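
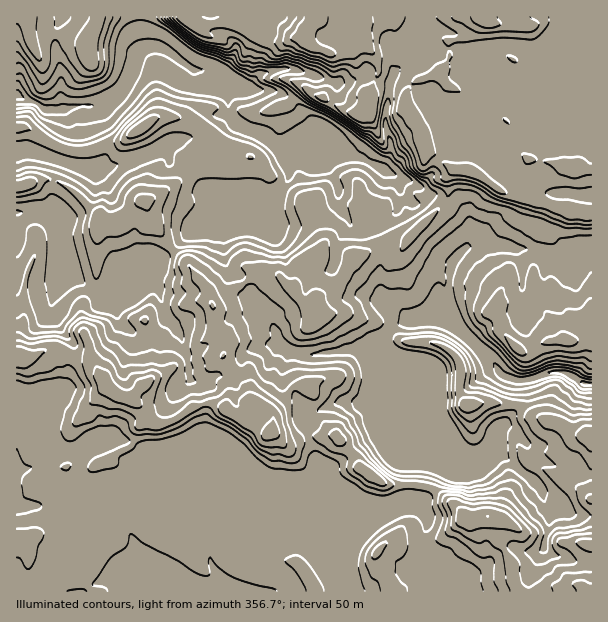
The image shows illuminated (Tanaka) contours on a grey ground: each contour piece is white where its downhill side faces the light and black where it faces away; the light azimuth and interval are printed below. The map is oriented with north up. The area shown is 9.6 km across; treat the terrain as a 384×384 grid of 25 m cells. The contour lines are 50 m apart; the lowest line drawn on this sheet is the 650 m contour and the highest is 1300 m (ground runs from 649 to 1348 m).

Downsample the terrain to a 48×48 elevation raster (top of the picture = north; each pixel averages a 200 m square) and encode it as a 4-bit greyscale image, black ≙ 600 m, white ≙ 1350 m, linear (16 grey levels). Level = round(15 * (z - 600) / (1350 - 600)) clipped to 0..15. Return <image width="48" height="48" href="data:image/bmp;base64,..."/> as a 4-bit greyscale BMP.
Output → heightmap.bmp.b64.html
<image width="48" height="48" href="data:image/bmp;base64,Qk32BAAAAAAAAHYAAAAoAAAAMAAAADAAAAABAAQAAAAAAIAEAAATCwAAEwsAABAAAAAAAAAAAAAAABEREQAiIiIAMzMzAERERABVVVUAZmZmAHd3dwCIiIgAmZmZAKqqqgC7u7sAzMzMAN3d3QDu7u4A////AJmIiIiIiIiIiIiIiZmImaqqqqqrzMzd7pmIiIiIiIiIiIiImZiImqqqqqqrzMzN3ZmYiIiIiIiIiIiZmZiIm7qqqqqrzMu8zZmYiIiIiIiIiIiZmYiImruqqqu8zLqszZmZiIiIiIiIiIiYiIiIiaupqrzMzMuszZmZmYiIiIiIiIiIiIiIiJqpms3d3cqaq4iImYiIiIiIiIiIiIiIiIiZmt7u3KmJmoiImIiIiIiIiIiIiIiIiIiIm8zMy5iJm4iJmIiIiIiIiIiIiIiImqmZmpmZqpiJq4mZmZmYiIiIiIiIiIiZq7mIh2Z3iYiZqoiZmZmZiIiIiIiZmZiau4dmZmZmeImZmoiJmZmZmIiIiImrupmqqXZmZmZmeImaqoiZmZmZmZmYiJrNy6q7l2ZmZmd2eImau4iZqZmau6qZmbzdyqq6h2ZmZniHd4qqu4iJqqqru7uqrM3dupqpdmZmZnmYeJqqqoiJmrvMy6q7vM3cuqmIdmZmZpqpmJmZh4iImrzMy6qqu8zLqqqYdmZmZpmZd3eHZZmZms3MzKmZqruqqqqZdmZmZpl2VVVmQ7uqq8y6u6qaqqqZmZmZdmZmZ5l1VnZUVru7q7upmZmau6qYiHd3dmZmeJhlaamIiLq7q7qZmZiaq6mIiIh3dmeIiYZWiqqqqZiIm6mImYiaqqmIiamYd2d3d2ZoqZmqqod3iph4mIiaupmImrqpiHZmZmaJmZmZmodmeHd3iHmaupmZmqqpl3ZmZmeJmYmZmXdmZ3Zmd3mqupmZqqqph3Z2ZmeJmYmZiXdmZnZmZnmqqZmaqqqph3d3ZmeImIiIiHdmZndmZnmqmZmaqpmZmIiHZmeIiIiIiGdmZnd2ZnmpiJmZmpmZmYiIdmZ3iIh3iGdmZ4d3d3eHd4h3eJmZmZmYdmZnd3eIiGZmZ4iIiIZmZmZmZ4mIiImZh3Znd4iIiGZlZ4mYiYZlVVVVZ4iHeIiJmHd3iImZqlVVZ4iJmYdmVVVWZ4h3eHd4mYd4iZqrvGZmZ3d5mYdmVVVVZ4dnd3d3iZiJq7u7u4h3d2Z4mIdmVVZlZ3dmd2ZniZmry7u7u4h3ZVVnd3dmZmZmVVZmdlVom7zMu7vMzGZVVVVWZmZ3d3d2VVVVVVaLvMzLu8zMzFVVVVVmVmZnd3dlRERVVWeczLu7vMzMzFVVRFVndmZmd2ZUVUVVZ5i8zLu7vMu7u2ZTMzRYh2ZnZVRVVVVWmqrMy7u7vLu7u1QyMzNGiHd2VVVmZVV6zKvMy7u7zLu7uyIiIiI0Z3ZlVFVmZnm7zbvcu7u8y7u7uxNDMzMjRVRERERFaKurzLvMzMy7u7u7uyRURVQzNEMzMzRXiZmqvLvMzMy7u7vLzEVlV3UzMzMzM1ZneJq7zMu8zMu7vMzLu1dlZ3ZDMzM0Romaq83t3cu7zMy8zMu7u2dmd3ZDMzNXmZq83v7t7cu7vMzMzMy7u3dmZ4ZDM0abu7u83v7d3cy8zMzd3dzLu3dmZ3dURGq7u7u7zv7u7dzMzN3u7t3Luw=="/>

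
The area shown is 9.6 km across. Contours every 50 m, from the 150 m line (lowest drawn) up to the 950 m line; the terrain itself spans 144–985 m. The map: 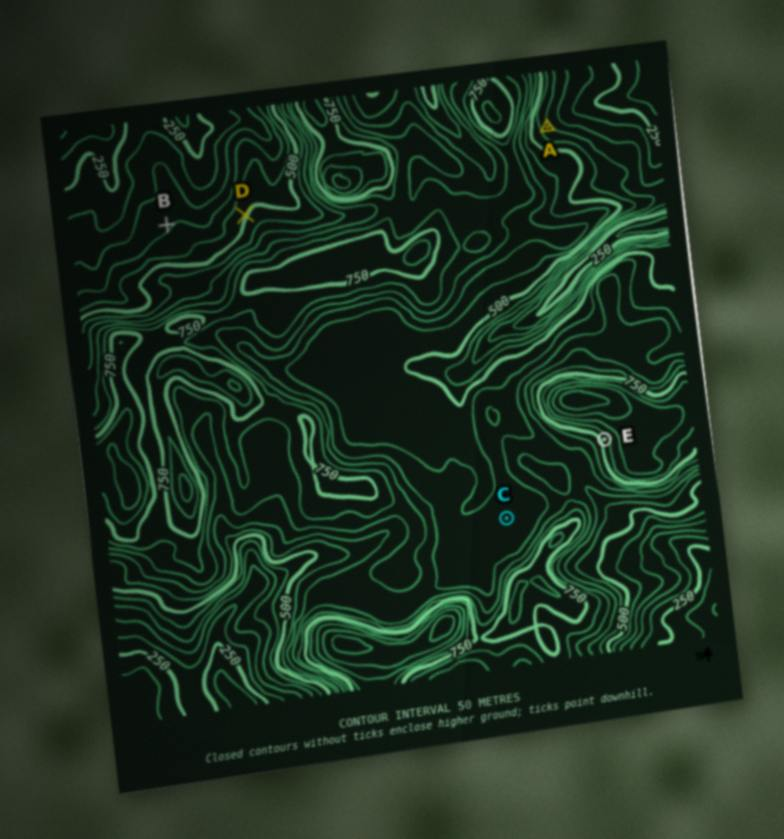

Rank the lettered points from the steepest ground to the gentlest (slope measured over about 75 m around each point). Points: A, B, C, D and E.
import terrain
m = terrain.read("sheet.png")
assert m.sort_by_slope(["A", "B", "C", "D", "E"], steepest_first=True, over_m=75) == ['E', 'A', 'D', 'B', 'C']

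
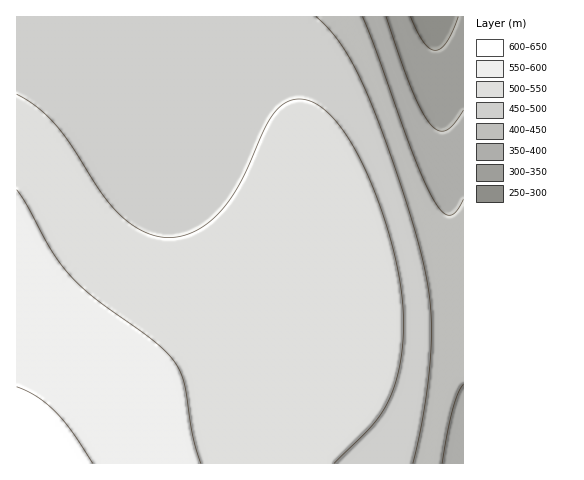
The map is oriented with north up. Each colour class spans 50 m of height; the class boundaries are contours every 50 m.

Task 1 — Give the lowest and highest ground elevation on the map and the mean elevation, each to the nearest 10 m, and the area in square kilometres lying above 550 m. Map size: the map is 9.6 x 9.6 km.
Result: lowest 280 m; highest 630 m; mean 500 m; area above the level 13.4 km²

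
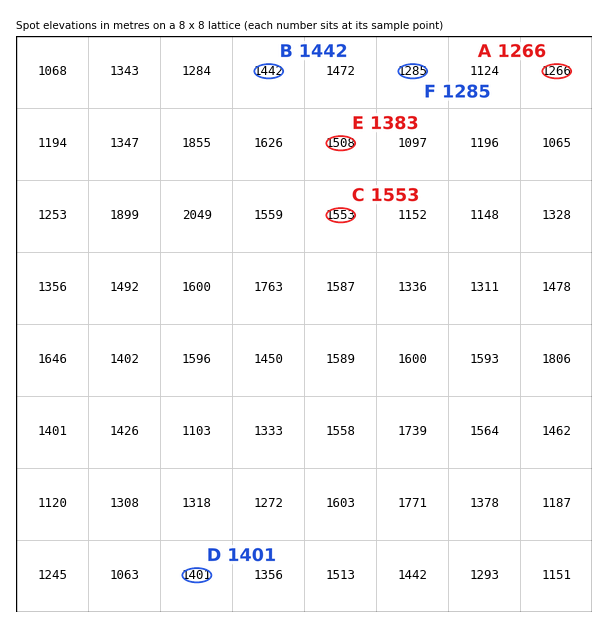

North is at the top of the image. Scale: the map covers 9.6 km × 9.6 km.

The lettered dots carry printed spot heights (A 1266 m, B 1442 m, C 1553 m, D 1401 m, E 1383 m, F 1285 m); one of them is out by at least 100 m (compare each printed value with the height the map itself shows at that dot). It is E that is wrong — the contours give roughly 1508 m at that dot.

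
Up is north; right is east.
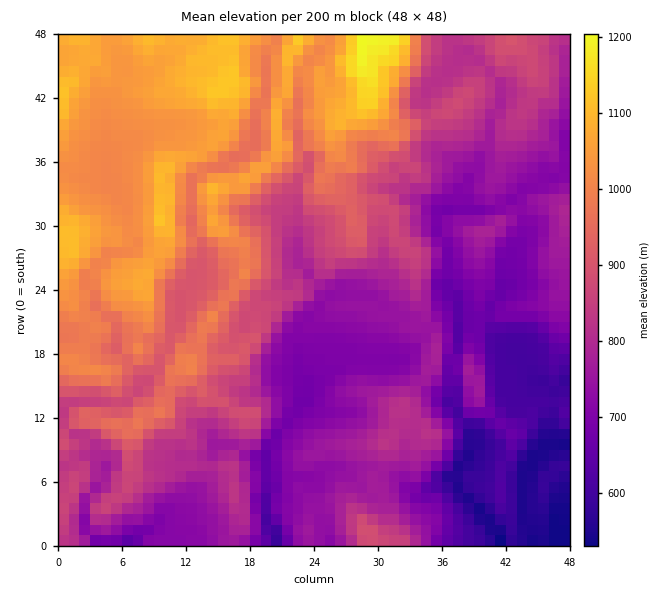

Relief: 520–1210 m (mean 850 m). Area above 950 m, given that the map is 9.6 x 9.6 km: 27.9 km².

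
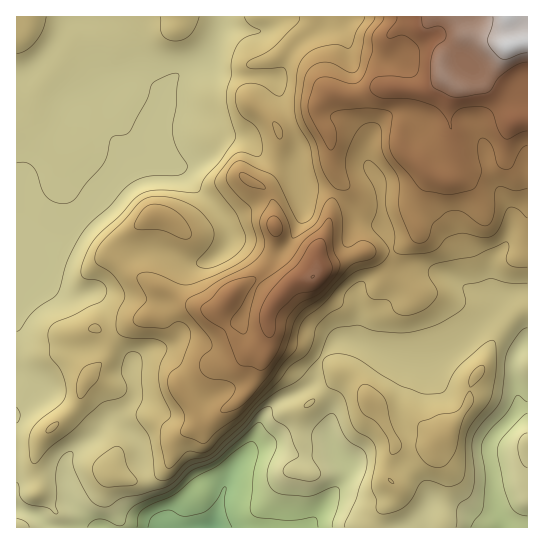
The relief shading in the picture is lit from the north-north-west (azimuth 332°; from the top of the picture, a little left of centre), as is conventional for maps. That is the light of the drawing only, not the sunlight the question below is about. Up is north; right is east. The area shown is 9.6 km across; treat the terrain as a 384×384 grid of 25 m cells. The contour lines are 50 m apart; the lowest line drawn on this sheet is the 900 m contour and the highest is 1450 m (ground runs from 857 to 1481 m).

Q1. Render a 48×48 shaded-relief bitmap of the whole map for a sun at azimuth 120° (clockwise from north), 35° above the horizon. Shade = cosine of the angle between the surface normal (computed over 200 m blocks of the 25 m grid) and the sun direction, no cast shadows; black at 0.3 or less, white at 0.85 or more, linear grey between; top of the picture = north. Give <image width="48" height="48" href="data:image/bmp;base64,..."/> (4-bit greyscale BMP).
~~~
<image width="48" height="48" href="data:image/bmp;base64,Qk32BAAAAAAAAHYAAAAoAAAAMAAAADAAAAABAAQAAAAAAIAEAAATCwAAEwsAABAAAAAAAAAAAAAAABEREQAiIiIAMzMzAERERABVVVUAZmZmAHd3dwCIiIgAmZmZAKqqqgC7u7sAzMzMAN3d3QDu7u4A////AIiImaqZvLmJmoZniIiIUzVomph3iqmYeIiImYmavcqImpZWeIiZdDRWiqmHiqqXd2iZiHiavN25iZdVZ4mZlkRGebuXirqXZlaah2eKq73smZhlVniZqWQ1aKuomruWVlaJh1Z4mYrvyqllRGiJqoUjaJqYmsuWVleZhlZ4iFa//cuFQ0Z4mYYyWIiJm8uGVleqhlVomFSM3v63QzV4iYdCSId4q8uFVkWrqGVXh1R5nP/qZUV4mHdkV4d4rNt1VTR7yoZnh1NXid/+llV5mGZ2Z3ZnnNyVREI3u6h3dlVFaK3/x2eJmFV3eHZmi924VGQjerqHZmZUV3rv+GeKqFRoiHZlaM3bhndTN6qYdlVVd2af/XZoqWRomHdmVpzcqHd1NZqZh1RHiHZq/8l2iGRniHd2VXrMqXd2RHqZh1NGd4h3z+uoZ3ZniHd3VGrMqHd2VWmqhkM1Z3d4nv25dnd3d3d3ZFjMqHd2ZmeallRERnZnjP7Lhnd4d3d3dUasl2Zmd3aKqGVURWVnee7Mp3d4iIiId1WLqGZWd3d5mZh1RWZmaM7LuYeIiIiIiHZ6umVVZnh3eZmXVWd2V77bupiIiZmYiId4q3ZVVFZlVoiHVXmGR73su6mHiJqpmIh3indlVUVURXd1RWmnNa3t26mHd4mqmYiHeHd2ZmVVVWdlQzapQ3vN/rl4h3iaqYiId3d3Z4dVVmd2QhJpYzeb/+p3iHiJmYiIiHd3ZXhmZmd3UxAVdSJoz/2oiIiZmImIiXd3ZEZ3dnd4h0EBRkElnN27mZmqmZmHiHd3dCN4h3eImoUhFWIDm6ibqZqqqZmXZ3d3diFHiIiImqhSFIYRe6Zpl3m7qZqpZnd3d1EUeIiImqlkI5pASrh4dlerqYm7hnd3d3QQJoiIiZhkE5txGLmIdVeaqXi8lnd3iHdRAleIiIdlM3qDFqmZdWeJmHirl3d3iId1ECVmd3ZmZYqEJZmZZFeJmYmqmHd3iIh3UiNFVVVneJmFRYmYZFeImpmpmXd3iIiHdlVlQyNXeJl1RomYZFZ4iaqpmXd3iIiId3d3YxA2d4h0R6qXZFZ3eJmImXd3eIiId3d3djAVZolzN6qWRGd3eJl3moh3d4iIiHd3d2Q1VXlzN7uWNXd3eJl3moiId4iIiId3d3ZVVXl0SKumNHd2eZhnq4iId3h4iId3d3ZmZXdUaKqoRHh2eZdmioiIh3d3iId3d3VWd3Y0eZqZdnh2iZhmaHiIiHd3iId3d2Q2eHQTeZmZmIiHiqmHd3eIiIh3eIh3d2Q1eGMCV4h3iYiIiZqph3eIiIiHeIh3d2Q1eHMRRnVFZ3ZniIiqmId4iIiIiIiHd2RGeHQSRmQkZmVGiHeKqZiHiIiIiIiIh2Q1eIYzVnUkZmU2iHd5u6qYiIiIiIiJmHVFVXdDRnUkeHVFeHdnq6uoiIiIh3eJqYZFZVZ1VWQSaIdmZ3ZmeJq5h3d3d2Z5qpdWdlV3dmQQR3d3Z3Zmd4m6h3d3d2ZoqpdWd2Vnd2UgFGZ4d3ZWiA=="/>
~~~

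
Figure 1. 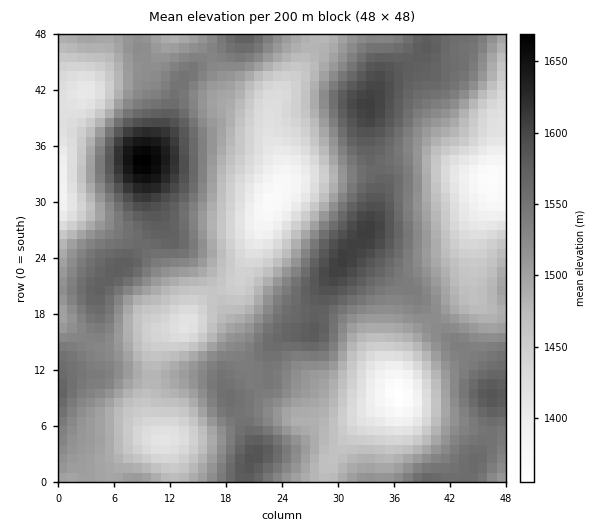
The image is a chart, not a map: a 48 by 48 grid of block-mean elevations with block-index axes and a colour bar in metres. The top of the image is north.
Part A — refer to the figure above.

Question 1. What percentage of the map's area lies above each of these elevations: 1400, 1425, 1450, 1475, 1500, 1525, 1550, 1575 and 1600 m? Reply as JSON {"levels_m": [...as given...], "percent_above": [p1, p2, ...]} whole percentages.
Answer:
{"levels_m": [1400, 1425, 1450, 1475, 1500, 1525, 1550, 1575, 1600], "percent_above": [95, 89, 81, 69, 56, 41, 24, 10, 4]}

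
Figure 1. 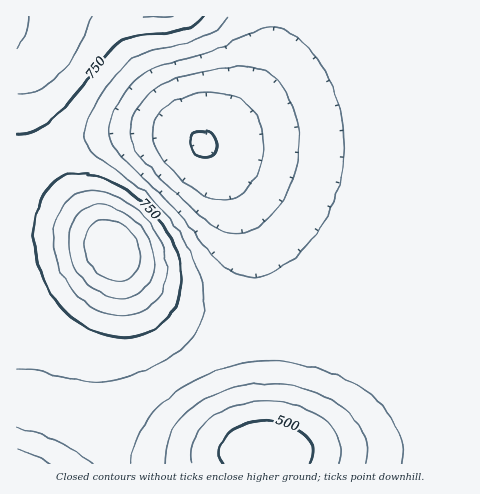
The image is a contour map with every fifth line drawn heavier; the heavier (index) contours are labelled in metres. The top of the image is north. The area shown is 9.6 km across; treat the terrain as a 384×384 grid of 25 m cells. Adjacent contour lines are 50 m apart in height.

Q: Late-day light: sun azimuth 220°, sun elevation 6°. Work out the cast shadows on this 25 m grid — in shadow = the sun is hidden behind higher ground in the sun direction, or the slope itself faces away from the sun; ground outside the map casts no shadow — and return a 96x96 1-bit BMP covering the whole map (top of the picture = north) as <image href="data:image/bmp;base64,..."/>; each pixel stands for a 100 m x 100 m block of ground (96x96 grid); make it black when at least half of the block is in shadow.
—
<image width="96" height="96" href="data:image/bmp;base64,Qk2+BAAAAAAAAD4AAAAoAAAAYAAAAGAAAAABAAEAAAAAAIAEAAATCwAAEwsAAAIAAAAAAAAA////AAAAAAAAAAAAAAAAAAAAAAAAAAAAAAAAAAAAAAAAAAAAAAAAAAAAAAAAAAAAAAAAAAAAAAAAAAAAAAAAAAAAAAAAAAAAAAAAAAAAAAAAAAAAAAAAAAAAAAAAAAAAAAAAAAAAAAAAAAAAAAAAAAAAAAAAAAAAAAAAAAAAAAAAAAAAAAAAAAAAAAAAAAAAAAAAAAAAAAAAAAAAAAAAAAAAAAAAAAAAAAAAAAAAAAAAAAAAAAAAAAAAAAAAAAAAAAAAAAAAAAAAAAAAAAAAAAAAAAAAAAAAAAAAAAAAAAAAAAAAAAAAAAAAAAAAAAAAAAAAAAAAAAAAAAAAAAAAAAAAAAAAAAAAAAAAAAAAAAAAAAAAAAAAAAAAAAAAAAAAAAAAAAAAAAAAAAAAAAAAAAAAAAAAAAAAAAAAAAAAAAAAAAAAAAAAAAAAAAAAAAAAAAAAAAAAAAAAAAAAAAAAAAAAAAAAAAAAAAAAAAAAAAAAAAAAAAAAAAAAAAAAAAAAAAAAAAAAAAAAAAAAAAAAAAAAAAAAAAAAAAAAAAAAAAAAAAAAAAAAAAAAAAAAAAAAAAAAAAAAAAAAAAAAAAAAAAAAAAAAAAAAAAAAAAAAAAAAAAAAAAAAAAAAAAAAAAAAAAAAAAAAAAAAAAAAOAAAAAAAAAAAAAAB/gAAAAAAAAAAAAAD/wAAAAAAAAAAAAAP/4AAAAAAAAAAAAAf/8AAAAAAAAAAAAA//8AAAAAAAAAAAAB//+AAAAAAAAAAAAD///AAAAAAAAAAAAH///AAAAAAAAAAAAP///gAAAAAAAAAAAf///gAAAAAAAAAAA////wAAAAAAAAAAB////wAAAAAAAAAAD////wAAAAAAAAAAD////4AAAAAAAAAAH////4AAAAAAAAAAP////4AAAAAAAAAAP////8AAAAAAAAAAP////8AAAAAAAAAAf////8AAAAAAAAAAf////8AAAAAAAAAAf////+AAAAAAAAAAf////+AAAAAAAAAAf////+AAAAAAAAAAP////+AAAAAAAAAAP////+AAAAAAAAAAH////+AAAAAAAAAAD/////AAAAAAAAAAB/////AAAAAAAAAAA/////AAAAAAAAAAAf///+AAAAAAAAAAAP///+AAAAAAAAAAAD///+AAAAAAAAAAAB///+AAAAAAAAAAAAf//+AAAAAAAAAAAAH//8AAAAAAAAAAAAB//4AAAAAAAAAAAAAP/wAAAAAAAAAAAAAAeAAAAAAAAAAAAAAAAAAAAAAAAAAAAAAAAAAAAAAAAAAAAAAAAAAAAAAAAAAAAAAAAAAAAAAAAAAAAAAAAAAAAAAAAAAAAAAAAAAAAAAAAAAAAAAAAAAAAAAAAAAAAAAAAAAAAAAAAAAAAAAAAAAAAAAAAAAAAAAAAAAAAAAAAAAAAAAAAAAAAAAAAAAAAAAAAAAAAAAAAAAAAAAAAAAAAAAAAAAAAAAAAAAAAAAAAAAAAAAAAAAAAAAAAAAAAAAAAAAAAAAAAAAAAAAAAAAAAAAAAA="/>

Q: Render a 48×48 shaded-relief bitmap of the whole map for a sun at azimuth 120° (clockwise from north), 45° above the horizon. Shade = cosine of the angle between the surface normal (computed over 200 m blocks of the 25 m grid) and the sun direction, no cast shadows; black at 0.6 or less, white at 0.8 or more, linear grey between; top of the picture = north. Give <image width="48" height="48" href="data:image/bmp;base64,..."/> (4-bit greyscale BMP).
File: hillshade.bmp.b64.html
<image width="48" height="48" href="data:image/bmp;base64,Qk32BAAAAAAAAHYAAAAoAAAAMAAAADAAAAABAAQAAAAAAIAEAAATCwAAEwsAABAAAAAAAAAAAAAAABEREQAiIiIAMzMzAERERABVVVUAZmZmAHd3dwCIiIgAmZmZAKqqqgC7u7sAzMzMAN3d3QDu7u4A////AJmId3iImqu8zMy7qpmIdmVEQ0RFVmd4iJmIiIiJmqu8zMzLupmId2VURERFVnd4iJmYiIiZmrvM3d3Mu6mYh3ZVVEVVZnd4iJmYiIiZqrvM3d3dy7qpmHdmVVVWZ3eIiJmZiImZqrvM3d3d3MuqmYd2ZmZmd3eIiJmZiImZqrvM3d3d3cu6qYh3dmZ3d3iIiJmYiImZmqu8zd3d3cy7qpiId3d3d4iIiJmYiImZmqu8zN3d3My7qpmIiHd4iIiIiJiIiIiZmaq7vMzMzMu7qpmYiIiIiIiIiIiIiIiZmaqru8zMy7u6qpmZiIiIiIiIiIiIiIiZmaqru7u7u7qqqZmZiIiIiIiIiIiIiIiZmqqru7u6qqqpmZmYiIiIiIiIiIiIiIiZmqu7u7qqqpmZmZiIiIiIiIiIiIiIiIiZqru7u7qqmZmYiIiIiIiIiIiIiIiHd4iJqrzMzLuqmYiIiIiIiIiIiIiIiId3d3iJq8zd3MuqmYiIiIiIiIiIiIiIiHd3d3eJq83e3cuqmIiHd3eIiIiIiIiIiHdmZmeJrN7u7dy6mId3d3d3iIiIiIiIiHZlVVZ5rN7//ty6mId3d3d3eIiIiIiIiGZVREVorN///ty6mHd3d3d3d4iIiIiIiGVUMzRorN///ty6mHd2Znd3d3iIiIiIiFVDIiNXm97//ty5h3ZmZmd3d3eIiIiIiFQyISNGm97/7tuph3ZmZmZnd3eIiIiIiFQyERJGis3u7cuph2ZmZmZnd3d4iIiIiEQxEAE1ebzd3LqYdmZVVWZmd3d4iIiIiFQxAAEkaKvMy7qYdmVVVVZmZ3d3iIiIiFQyEAEkZ5q7u6mHZlVVVVZmZ3d3iIiIiFQyEREkV4mqqpmHZVVVVVVmZnd3eIiIiGVDIiI0V4mqqZh2ZVVEVVVmZnd3eIiIiGZUMzNFZ4maqZh2ZVREVVVWZnd3eIiIiHZlVEVWeImqmYh2ZVRERVVWZnd3eIiIiId2ZmZ3iZqqqZh2ZVVERVVWZnd3eIiIiIiId3iJmqqqqZh2ZVVVVVVWZnd3eIiIiJmZmZmaq7u7qph3ZlVVVVVWZnd3eIiIiJmqqqq7vMzLupmHZmVVVVVmZnd3eIiIiKqqu7zMzdzMuqmIdmZVVVVmZnd3eIiIiKq7vMzd3d3cy6mYd2ZlVVZmZnd3eIiIiKq7zN3e7u3dy7qZh3ZmZmZmZ3d3eIiIiKq7zN3u7u7dzLqpmHd2ZmZmZ3d3iIiIiKq7zd7u7u7t3LuqmYd3ZmZmd3d3iIiIiKq7zN3u7u7t3Mu6qZh3d2Znd3d3iIiIiJqrzN3u7u7t3cy7qpiHd3d3d3d4iIiIiJmrvM3e7u7d3dzMuqmId3d3d3eIiIiIiKmqvM3d3d3d3d3cy6qYh3d3d3eIiIiIiLqaq8zN3d3d3d3dzLqZiHd3d3iIiIiIiMuZqrvMzMzM3e7t3LqZiId3d4iIiIiIiMupmqu7u7vM3e7u3MupiIiIiIiIiIiIiNypmaqqqqq83e/+7cupmIiIiIiIiIiIiA=="/>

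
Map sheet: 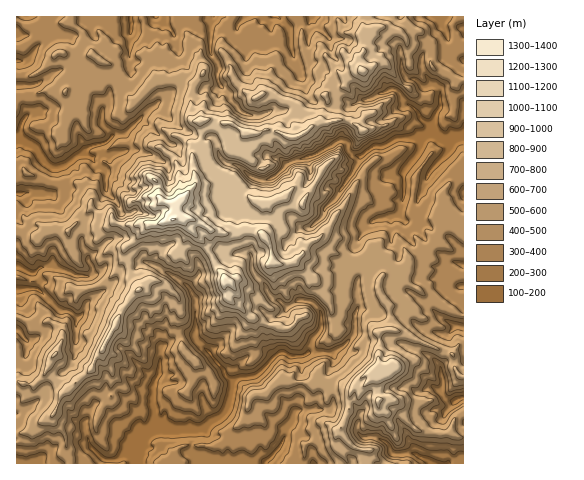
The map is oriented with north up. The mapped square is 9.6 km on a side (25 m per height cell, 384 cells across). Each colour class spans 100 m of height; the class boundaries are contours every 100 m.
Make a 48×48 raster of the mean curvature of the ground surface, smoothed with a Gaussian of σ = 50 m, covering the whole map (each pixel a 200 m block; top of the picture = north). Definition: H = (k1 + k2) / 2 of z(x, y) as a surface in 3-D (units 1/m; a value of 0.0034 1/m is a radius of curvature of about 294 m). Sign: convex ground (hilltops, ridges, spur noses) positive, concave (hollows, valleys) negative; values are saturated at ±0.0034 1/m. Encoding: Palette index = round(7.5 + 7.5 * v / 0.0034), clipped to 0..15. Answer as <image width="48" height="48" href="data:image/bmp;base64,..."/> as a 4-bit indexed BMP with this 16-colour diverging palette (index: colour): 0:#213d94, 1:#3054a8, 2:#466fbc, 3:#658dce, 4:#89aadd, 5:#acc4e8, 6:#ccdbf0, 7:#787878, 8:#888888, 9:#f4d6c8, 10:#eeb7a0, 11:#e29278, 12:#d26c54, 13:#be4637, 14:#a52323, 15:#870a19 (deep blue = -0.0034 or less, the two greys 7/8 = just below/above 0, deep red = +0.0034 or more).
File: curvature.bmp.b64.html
<image width="48" height="48" href="data:image/bmp;base64,Qk32BAAAAAAAAHYAAAAoAAAAMAAAADAAAAABAAQAAAAAAIAEAAATCwAAEwsAABAAAAAAAAAAlD0hAKhUMAC8b0YAzo1lAN2qiQDoxKwA8NvMAHh4eACIiIgAyNb0AKC37gB4kuIAVGzSADdGvgAjI6UAGQqHAJdIioxyR2WrqpVqh2k0mbVliVmqiqNHaXhkfYQcpndmqXmZeXmVSKZ5p9/1AxWGdop2XVK6Z3aKeKp5mHiKKKdoj1AQ6Th4nKqmiZDodndlVURJuneaSHhp+QdX8c7c53i8l1HXSGdod1hDWqemcnnLjQu4d6dht0d71JOZeYlXeX1WJdlYk1ZBTzTceFVTX6RV1Wc5x3k4iKhONMd6ZmtZPHHpzIzbBGpTvXZmlrY6u8N+Q7/YSElJTKSYiVSQs9qjm/VljEc3c6ZvY5d+q5uaicuFIXgivJS7Rb3C06hkd5i6JRA56zm1lau9uYXQn4ReVDvHd4SimZyxVswEyGnnWFjJ/XuAx5V++DXMqR6Bisw02j6gQANUOGPVt5cZxrR39iWPQ7eAfrMUjIhGGaGYA7W3Qyf9iUREywhumVt0W1CnPIhni5F94VeVSOpjPB2Vuxpn+XVUiWDKRKl9/ogKuwns6lJbQdidjAZ2+TWna7J8c6+jZ+8LmBtldUuyO3arAJGGfoSIbYC5idU/Ns0MmBdoiMg6yErAl+FoarSoXoB4+YTRJgCOejmKiXS5eCQJq91zZt6EzAZYrFknl2yWeCmYZWx2d72GvXadRpresCmK/bcMdkvIeUiYeXVnZXFcUBQEtomhBtFbyYCqZYlnd2eJmoh4uysyWfaFioIEueB9OaHf3raHeId5WZZ3Q2ymaeJbXGSXvlLGQyFNJtlFmXl6eYiVmVq1W3azjrVmJ0mjZ4SsJcuIdhrHTEl7hXnJfGWoIXxmYpyL24j4ZYfqiWaadZaYS2aburWK3e7/p7joZ6d2pyBedVRplmhoi3mGZLhn8EQF7thUZmV4g6sJ9mYzNJiZqLSYV2qIlGXXiUd3d3iYVukwzGiqs6d6lUhlVnvEDcy/f8ZWd5u82JumD3iIgbVslERGZ2mwpmQ7GNl2d8mGrE5mB9Z5sdOKlbvdu6midnr9C05njXAAl/H3oNhllOVYuLpzJIxRiI25C2pbtgv7CfL6eB5VUowXq7o0gkg7iHlQdqelBM1ZEAGP+Rn8liuSbHY52EOaQUNewcbB25gnmJQC4GBV/nP4O1RXvIYxrZraBtmCp4eHnKqRAOYiFXWFZkmIuizpEWll6QdWh+7Lyd15NN/IR2ZnZSvIeltirAR9M8+67XaYh2ze3OVr+HdaiHIme4mEq7B3V7mIpQADVmillm/2XIV21mhWWohzeNkkdreToK2VmsQ5YjSuYBmhtd25mmd4aIyFVrS1Nr7sqXPbaWMDsfvxxQE6qod4akmpdplCPKW4ZEV4mz2DHuARmu6CeZmFekiZiW3Qzjh3dzaWia5z8Shs2WaqVHiJt1iYd1rwmzhqZzl3h9zLwfH4dTF7uojJljqJhWtg90hplHebOsV6gqHUddlIyWmGuUp5hJwcpmh4kcTE14toVrTGa2h0VWlZeDeIdaoqhniGwdTBMIp4S4enWmmIh5eIhymXSZhJlJmHsdRoqrqquo2Eh6eIq5WXmD5TaXlGqEp1KtNnxZhWeWRUqw=="/>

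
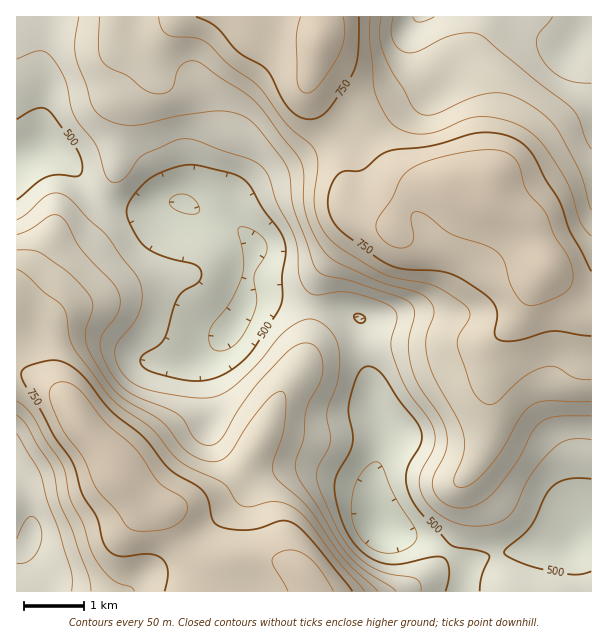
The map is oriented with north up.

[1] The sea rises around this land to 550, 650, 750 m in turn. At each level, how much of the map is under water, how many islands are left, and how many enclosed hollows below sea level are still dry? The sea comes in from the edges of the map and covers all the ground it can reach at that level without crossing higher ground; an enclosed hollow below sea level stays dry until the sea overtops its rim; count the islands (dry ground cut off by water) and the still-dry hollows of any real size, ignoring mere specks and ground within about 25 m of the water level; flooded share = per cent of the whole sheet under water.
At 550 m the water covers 28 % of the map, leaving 0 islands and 0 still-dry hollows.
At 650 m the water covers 55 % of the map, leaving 0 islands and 0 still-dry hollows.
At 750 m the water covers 79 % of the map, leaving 0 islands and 0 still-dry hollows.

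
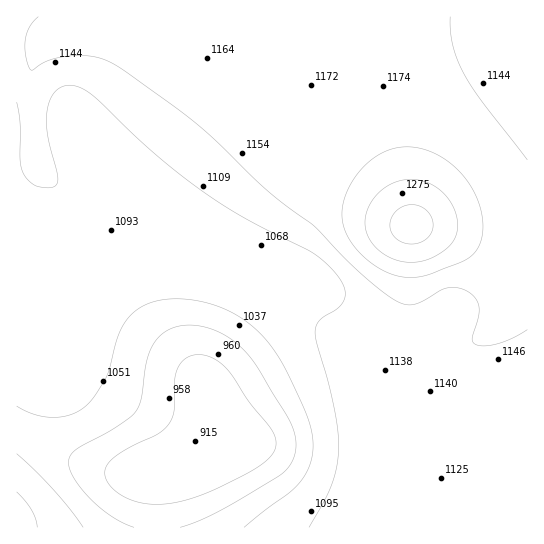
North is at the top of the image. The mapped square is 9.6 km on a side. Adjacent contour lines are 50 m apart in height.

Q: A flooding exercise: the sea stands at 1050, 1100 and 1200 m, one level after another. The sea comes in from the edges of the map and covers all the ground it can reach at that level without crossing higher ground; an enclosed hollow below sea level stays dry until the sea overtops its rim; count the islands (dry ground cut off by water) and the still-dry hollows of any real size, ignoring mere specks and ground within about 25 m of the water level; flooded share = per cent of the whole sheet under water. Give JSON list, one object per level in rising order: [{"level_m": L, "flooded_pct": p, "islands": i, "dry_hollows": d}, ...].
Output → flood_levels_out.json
[{"level_m": 1050, "flooded_pct": 18, "islands": 0, "dry_hollows": 0}, {"level_m": 1100, "flooded_pct": 42, "islands": 0, "dry_hollows": 0}, {"level_m": 1200, "flooded_pct": 95, "islands": 1, "dry_hollows": 0}]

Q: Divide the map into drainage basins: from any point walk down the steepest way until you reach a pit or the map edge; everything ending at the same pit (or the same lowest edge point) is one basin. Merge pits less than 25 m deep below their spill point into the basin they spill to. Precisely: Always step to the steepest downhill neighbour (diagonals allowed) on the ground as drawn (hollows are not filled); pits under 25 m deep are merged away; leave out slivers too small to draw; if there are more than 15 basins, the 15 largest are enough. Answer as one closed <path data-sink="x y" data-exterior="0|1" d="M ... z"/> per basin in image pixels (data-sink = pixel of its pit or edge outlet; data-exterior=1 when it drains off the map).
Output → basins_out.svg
<path data-sink="171 469" data-exterior="0" d="M315 16l-299 1 1 511 511-1 0-293-42-5-73-4-2-2-24-61-47-87z"/><path data-sink="527 30" data-exterior="1" d="M527 16l-211 1 24 58 47 87 21 56 5 7 73 4 28 4 14 0z"/>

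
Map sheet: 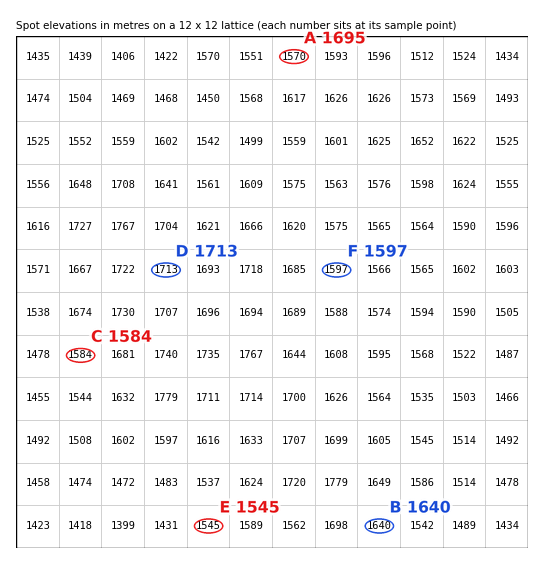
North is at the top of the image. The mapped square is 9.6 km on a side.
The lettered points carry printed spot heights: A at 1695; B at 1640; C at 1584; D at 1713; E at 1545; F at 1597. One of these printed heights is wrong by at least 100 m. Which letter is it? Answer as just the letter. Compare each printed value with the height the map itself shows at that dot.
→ A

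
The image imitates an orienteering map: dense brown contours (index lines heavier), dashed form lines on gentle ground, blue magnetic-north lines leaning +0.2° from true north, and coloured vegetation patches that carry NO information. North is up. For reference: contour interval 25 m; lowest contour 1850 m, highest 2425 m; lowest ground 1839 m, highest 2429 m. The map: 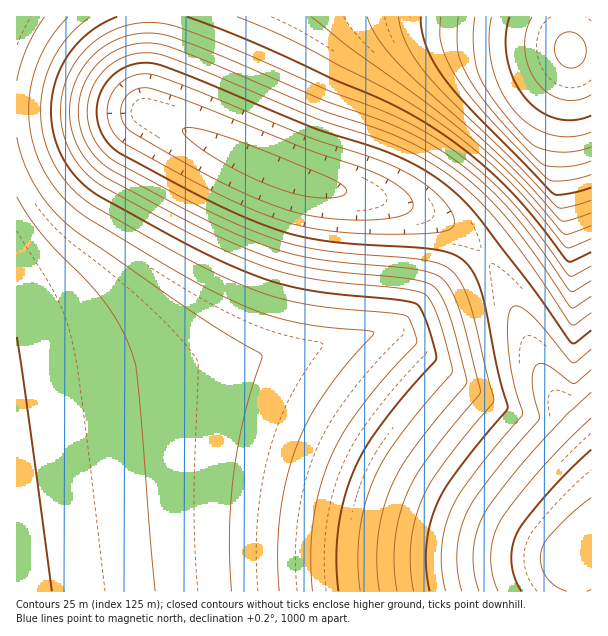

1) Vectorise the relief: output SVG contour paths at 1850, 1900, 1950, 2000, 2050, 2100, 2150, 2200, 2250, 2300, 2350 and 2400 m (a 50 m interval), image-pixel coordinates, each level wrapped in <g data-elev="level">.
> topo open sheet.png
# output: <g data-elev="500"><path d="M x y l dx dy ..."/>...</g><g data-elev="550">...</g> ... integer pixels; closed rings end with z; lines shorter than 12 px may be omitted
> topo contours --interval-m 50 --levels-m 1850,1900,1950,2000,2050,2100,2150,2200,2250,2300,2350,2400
<g data-elev="1850"><path d="M567 591l-12-5-9-10-5-12 0-13 5-11 11-12 18-17 16-13"/></g><g data-elev="1900"><path d="M498 591l-5-16-2-18 2-18 6-17 15-21 26-31 26-28 25-24"/></g><g data-elev="1950"><path d="M462 591l-4-19-1-21 3-20 6-18 8-14 16-22 49-58-6-32-1-12 2-7 5-4 7 1 27 19 5-2 13-12"/><path d="M339 219l-33-4-27-8-40-16-44-23-67-39-4-6-3-7 0-8 2-7 8-9 12-4 9 1 23 7 133 54 67 23 26 15 8 7 4 8 0 4-3 5-14 5-25 3z"/></g><g data-elev="2000"><path d="M430 591l-4-22 0-23 4-21 7-21 8-16 12-17 51-63-11-40-13-68-6-18-6-12-13-13-19-7-23-2-79-6-46-8-39-13-46-21-85-46-13-10-8-13-4-15 1-15 6-15 10-12 14-8 15-3 15 1 45 17 111 47 64 21 32 13 34 21 27 26 62 79 37 54 5 1 16-13"/></g><g data-elev="2050"><path d="M397 591l-3-25 1-24 4-24 8-24 8-17 11-16 24-32 29-34 1-3-18-74-12-30-10-11-15-6-21-3-83-8-27-5-22-7-30-12-33-15-98-51-10-8-10-10-7-12-4-14-2-13 1-14 4-13 7-12 13-15 17-11 20-5 21 1 46 17 114 49 53 17 27 11 24 12 22 14 22 16 20 18 18 20 18 23 45 66 5 0 16-11"/></g><g data-elev="2100"><path d="M360 591l-2-28 1-29 5-27 9-27 11-21 13-19 22-29 33-39 0-6-9-34-11-29-7-9-11-3-97-11-27-6-26-7-31-13-33-15-101-55-13-11-11-14-8-15-5-16-2-18 3-18 5-17 9-15 12-14 15-11 16-8 18-4 17 0 15 2 46 17 113 49 60 22 40 21 39 27 35 31 29 33 37 50 4 1 18-10"/></g><g data-elev="2150"><path d="M313 591l-2-33 1-31 6-30 8-29 13-28 17-26 27-34 33-36 0-6-4-12-4-9-4-2-96-11-30-6-29-10-37-17-41-21-76-43-20-15-16-19-11-23-6-24-1-25 5-26 11-22 14-20 19-16"/><path d="M237 17l51 21 87 45 30 17 32 21 36 27 33 30 26 28 34 41 4 1 21-9"/></g><g data-elev="2200"><path d="M232 591l-3-60 5-58 10-57 18-60-3-3-31-18-39-25-108-75-15-12-17-17-14-21-11-23-7-25"/><path d="M17 81l10-33 18-31"/><path d="M367 17l11 22 20 24 108 98 54 59 6 1 25-8"/></g><g data-elev="2250"><path d="M52 591l-35-254"/><path d="M421 17l1 13 4 17 8 16 11 17 25 28 79 82 5 4 4 1 17-3 16-5"/></g><g data-elev="2300"><path d="M458 17l0 33 5 18 19 30 30 36 25 26 8 5 22 2 24-6"/></g><g data-elev="2350"><path d="M492 17l-3 24 3 26 9 23 14 21 16 15 20 9 21 2 19-5"/></g><g data-elev="2400"><path d="M532 17l-6 15-1 18 4 18 8 15 12 11 14 6 15 0 13-5"/></g>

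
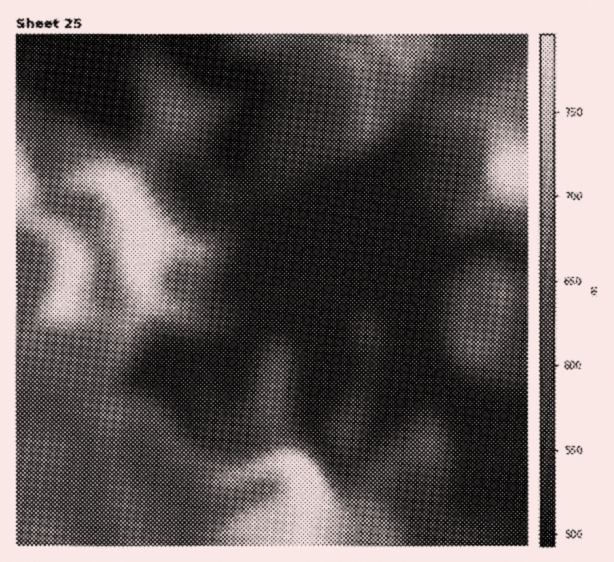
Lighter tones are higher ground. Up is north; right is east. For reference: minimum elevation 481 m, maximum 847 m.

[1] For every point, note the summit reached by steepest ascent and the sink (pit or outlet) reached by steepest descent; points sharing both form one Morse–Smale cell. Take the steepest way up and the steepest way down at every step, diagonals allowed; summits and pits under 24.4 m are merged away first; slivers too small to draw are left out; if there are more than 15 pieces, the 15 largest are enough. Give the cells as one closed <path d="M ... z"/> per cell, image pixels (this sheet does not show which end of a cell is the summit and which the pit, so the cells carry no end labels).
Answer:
<path d="M365 186l-15 0-19 5-14 10-14 12 9 19 0 15-3 6-12 9-26 9-10 8-2 6 0 15 5 21-31 33-34 3-34 9-5 5 13 13 14 25-5 8-21 14 20 24 22 11 19 12 9 0 46-15 12 0 8 3 6 6 5 11 0 32-5 21 0 10 224 0 0-135-17 3-40-1 2 3 1 55 3 12 7 8-6 0-24 12-27 8-5-1-8-10-2-23-24-45-2-10-16 25-14 14-9 5-5 0-4-3-24-35-1-12 5-19 19-33-5-27 0-16 20-26 5-11 1-9 15-23 9-23-1-29-10-11z"/><path d="M77 83l-10 2-3 3-13 28-4 13 0 32 6 38 8 4 22 8 22 52 0 18 4 24-8 28-14 28 1 24-4 7 46-10 27-9 8-7 24-7 18-4 26-1 31-33-5-21 0-15 2-6 10-8 26-9 12-10 3-5 0-15-5-12-6-6-6 4-13 4-21 0-20-7-22-1-14-4-22-39-21-22-37-24-36-38z"/><path d="M467 34l-162 0-5 19-10 12-32 14-9-1 7 13 0 6-21 43-2 13 20 35 8 29 5 5 16 0 13-4 34-25 21-7 15 0 13 11 3-16 24-30 22-56 11-12 12-4 8 0 7-6 4-13 0-21z"/><path d="M527 34l-59 1 1 25-4 13-7 6-15 2-12 8-11 19-15 43-26 36 0 10 2 6 0 26-9 23-13 20 30 17 17 20-1-10 7-19 9-15 8-6 16-2 42-15 11 1 16 11 14 5z"/><path d="M493 242l-14 1-34 14-16 2-12 12-12 28 8 30 0 27 11 15 5 12 16 7 25 23 53 0 5-2 0-151z"/><path d="M185 34l-110 1 9 13 1 25 8 19 32 33 37 24 21 22 8 15 38-30 10-25 16-30 1-10-4-8-7-6-28 0-7-3-22-26z"/><path d="M162 431l-8 4-10 10-1 12 5 10 9 8 24 20 4 8 2 13-4 17 0 13 120-1 1-17 4-13 0-32-5-11-6-6-8-3-12 0-46 15-9 0-19-12-22-11-9-8z"/><path d="M57 201l-4 0-6 4-12 15 24 14 10 13 4 10 0 12-4 15-6 20-26 23-7 11-14 2 0 28 13 9 7 24 18 9 31-19 3-6-1-24 14-28 8-28-5-48-21-46z"/><path d="M43 403l-9 0-18 6 0 136 83 1-2-14-9-16 1-35-2-5-3-35-5-9-9-9-19-16z"/><path d="M434 385l-17 1-15 7-6 7-11 23 2 9 24 45 2 23 10 11 30-8 24-12 6 0-7-8-3-12-1-55-22-22z"/><path d="M74 34l-58 1 0 158 4 12 13 14 2 0 12-14 8-5-3-5-5-34 0-32 8-22 12-22 10-2 15 6-7-16-1-25z"/><path d="M359 273l-8 22-20 26 0 16 5 27 55 17 8 4 3 8 11-41 0-23-4-14-8-14-12-12z"/><path d="M337 365l-20 32-5 26 4 10 21 30 4 3 5 0 9-5 14-14 19-30 13-26-2-6-8-4z"/><path d="M161 371l-31 11-51 12-24 17 26 25 4 11 1 14 25-6-2-24 3-16 3-2 27 1 8 4 12 12 23-17 0-8-9-17z"/><path d="M138 453l-16 0-11 3 17 51 7 38 47 1 5-30-2-13-4-8-24-20z"/>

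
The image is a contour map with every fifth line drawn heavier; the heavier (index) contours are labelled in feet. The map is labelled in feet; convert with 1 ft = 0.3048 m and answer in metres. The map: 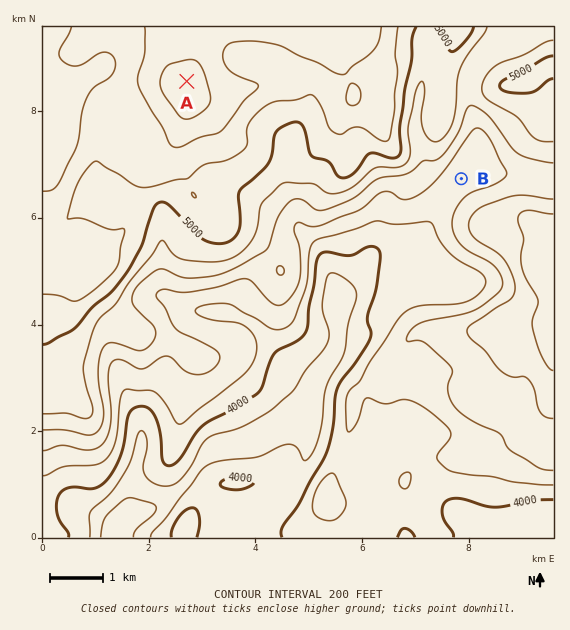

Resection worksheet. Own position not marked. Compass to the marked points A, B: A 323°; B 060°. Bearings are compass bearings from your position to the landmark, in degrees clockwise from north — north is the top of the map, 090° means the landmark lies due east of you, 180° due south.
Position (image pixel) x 321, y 260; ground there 1200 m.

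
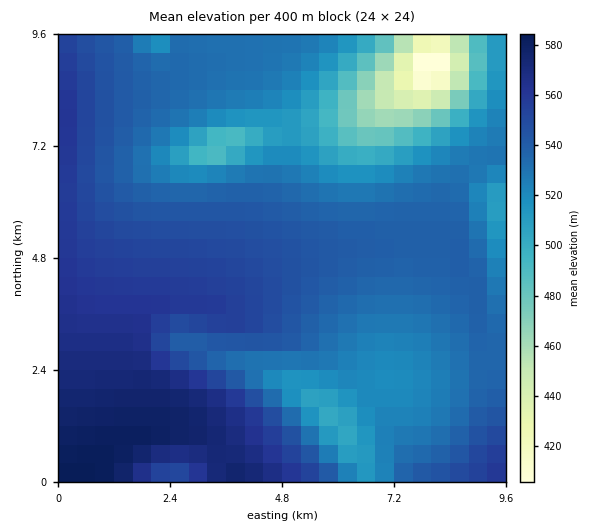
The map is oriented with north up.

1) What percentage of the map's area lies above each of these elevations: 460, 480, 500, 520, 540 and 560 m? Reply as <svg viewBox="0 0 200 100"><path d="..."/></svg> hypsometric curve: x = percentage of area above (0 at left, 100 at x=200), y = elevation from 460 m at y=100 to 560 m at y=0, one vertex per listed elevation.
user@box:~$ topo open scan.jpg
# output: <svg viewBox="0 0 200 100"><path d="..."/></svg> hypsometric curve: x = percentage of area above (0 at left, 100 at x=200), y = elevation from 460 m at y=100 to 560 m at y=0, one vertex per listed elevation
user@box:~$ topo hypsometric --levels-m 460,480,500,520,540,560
<svg viewBox="0 0 200 100"><path d="M194 100l-4-20-7-20-22-20-78-20-52-20"/></svg>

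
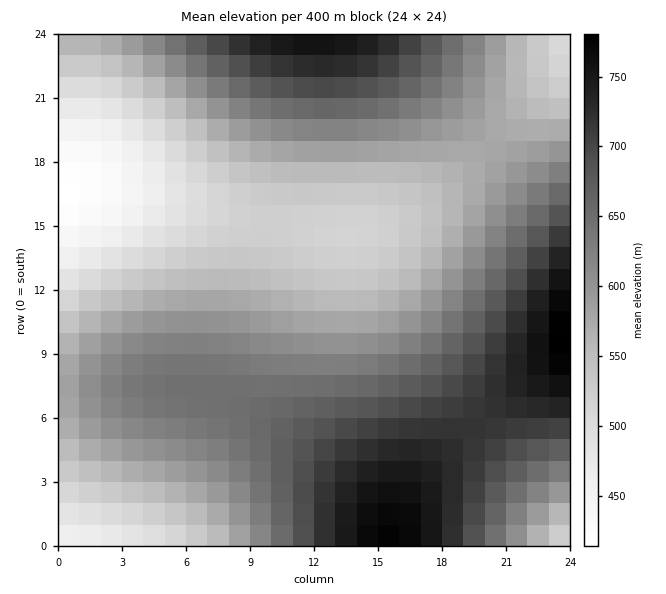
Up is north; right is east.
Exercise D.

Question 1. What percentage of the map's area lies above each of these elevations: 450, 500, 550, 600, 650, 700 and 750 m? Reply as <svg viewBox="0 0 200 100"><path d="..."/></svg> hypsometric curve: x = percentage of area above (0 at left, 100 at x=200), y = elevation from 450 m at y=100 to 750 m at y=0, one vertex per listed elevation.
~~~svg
<svg viewBox="0 0 200 100"><path d="M194 100l-12-17-37-16-43-17-42-17-26-16-26-17"/></svg>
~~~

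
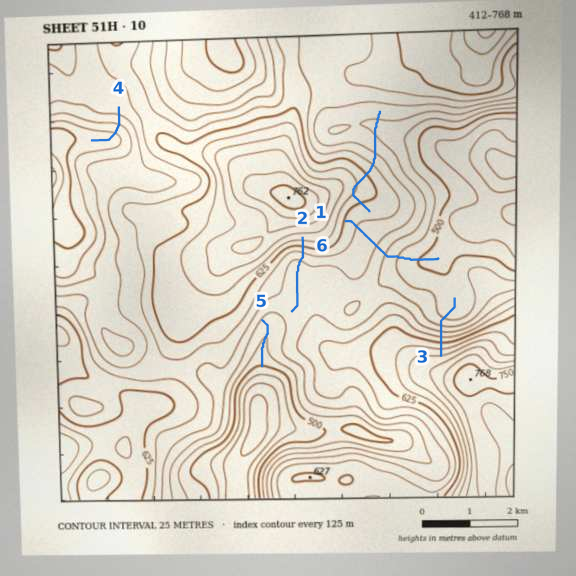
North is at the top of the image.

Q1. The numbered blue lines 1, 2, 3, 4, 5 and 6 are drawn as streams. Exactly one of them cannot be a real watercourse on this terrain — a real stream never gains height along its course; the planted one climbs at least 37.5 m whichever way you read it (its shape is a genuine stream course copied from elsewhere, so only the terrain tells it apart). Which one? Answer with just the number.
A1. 1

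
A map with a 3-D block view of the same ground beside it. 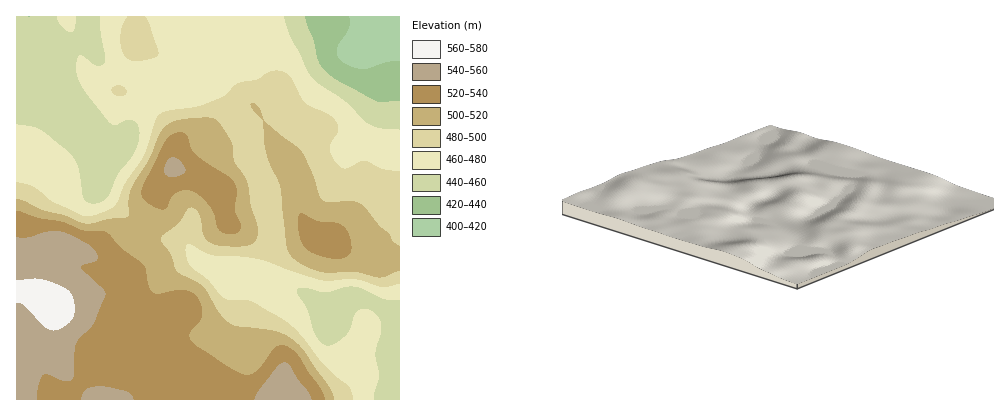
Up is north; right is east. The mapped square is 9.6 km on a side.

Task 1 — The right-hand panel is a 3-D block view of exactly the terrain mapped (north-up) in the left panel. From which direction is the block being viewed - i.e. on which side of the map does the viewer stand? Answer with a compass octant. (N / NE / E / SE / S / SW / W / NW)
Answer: SE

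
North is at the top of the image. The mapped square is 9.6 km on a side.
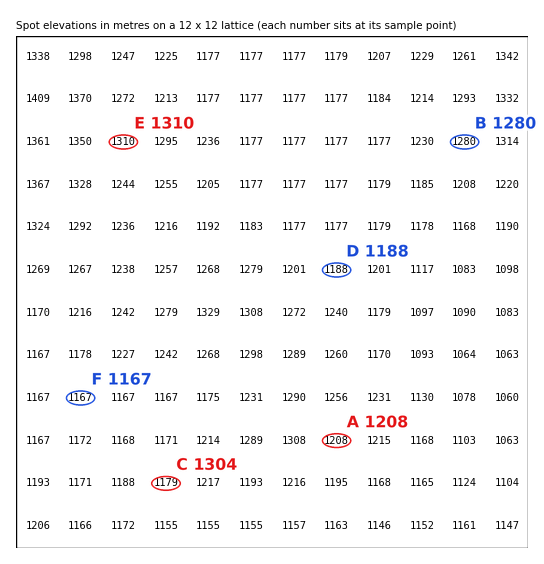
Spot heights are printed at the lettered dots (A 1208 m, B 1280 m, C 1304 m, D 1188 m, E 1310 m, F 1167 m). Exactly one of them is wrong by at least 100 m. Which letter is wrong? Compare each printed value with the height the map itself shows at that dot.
C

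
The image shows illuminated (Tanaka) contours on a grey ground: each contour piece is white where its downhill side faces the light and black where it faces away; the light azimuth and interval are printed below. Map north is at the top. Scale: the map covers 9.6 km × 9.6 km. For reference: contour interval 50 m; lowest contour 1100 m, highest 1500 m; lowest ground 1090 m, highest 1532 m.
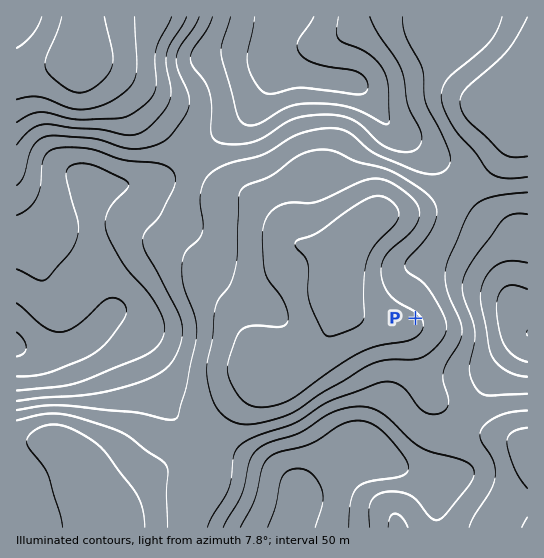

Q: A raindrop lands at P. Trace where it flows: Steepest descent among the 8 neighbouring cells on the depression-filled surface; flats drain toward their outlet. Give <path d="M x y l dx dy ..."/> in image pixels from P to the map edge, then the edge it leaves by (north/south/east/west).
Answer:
<path d="M415 318l26-25 56 0 24 24 1 4 5 6"/>
exit: east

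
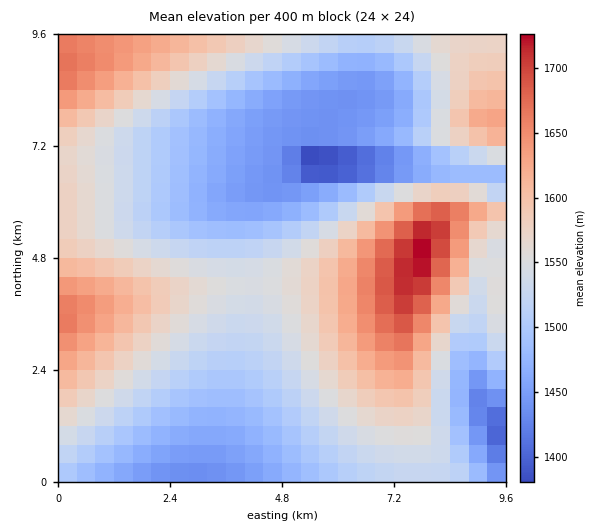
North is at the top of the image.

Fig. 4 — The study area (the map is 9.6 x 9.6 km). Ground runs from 1350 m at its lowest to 1730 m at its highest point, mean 1540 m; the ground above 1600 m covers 17.3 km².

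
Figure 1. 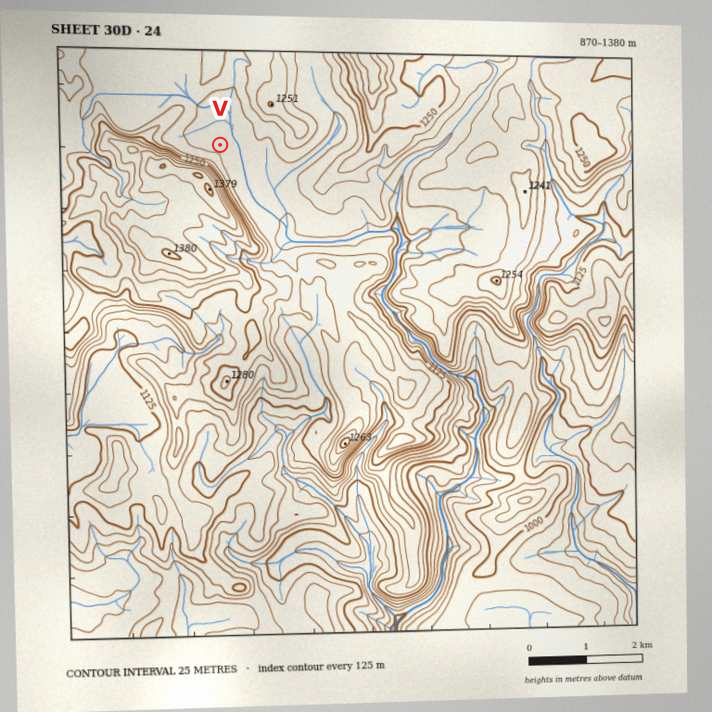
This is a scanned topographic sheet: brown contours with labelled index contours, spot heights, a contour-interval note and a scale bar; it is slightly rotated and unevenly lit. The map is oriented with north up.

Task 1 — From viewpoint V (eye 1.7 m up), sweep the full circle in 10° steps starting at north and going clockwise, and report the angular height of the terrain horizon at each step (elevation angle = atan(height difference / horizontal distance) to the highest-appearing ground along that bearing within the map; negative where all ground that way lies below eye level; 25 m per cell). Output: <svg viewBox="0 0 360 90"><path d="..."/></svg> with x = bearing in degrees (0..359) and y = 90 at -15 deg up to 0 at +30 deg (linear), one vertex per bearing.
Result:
<svg viewBox="0 0 360 90"><path d="M0 57l10 2 10-2 10-2 10-2 10-2 10 2 10 0 10 1 10 2 10 1 10 0 10 2 10 0 10 0 10 1 10-5 10-10 10-7 10-9 10-5 10-3 10 1 10 5 10 6 10 3 10 6 10 7 10 5 10 0 10 0 10 1 10 2 10 1 10-1 10-1"/></svg>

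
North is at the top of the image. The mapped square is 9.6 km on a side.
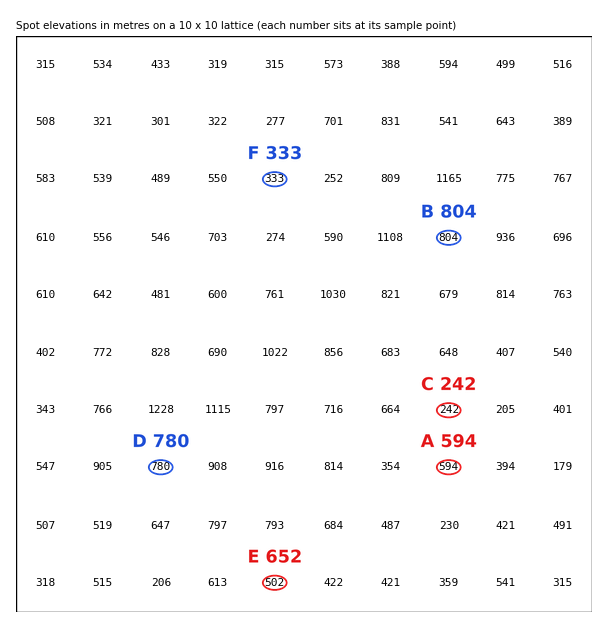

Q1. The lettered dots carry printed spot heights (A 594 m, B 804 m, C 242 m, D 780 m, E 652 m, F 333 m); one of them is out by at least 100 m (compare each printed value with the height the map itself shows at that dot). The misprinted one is E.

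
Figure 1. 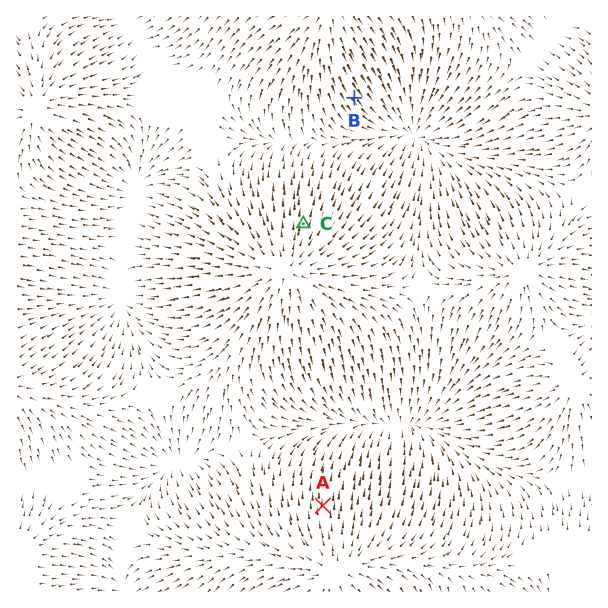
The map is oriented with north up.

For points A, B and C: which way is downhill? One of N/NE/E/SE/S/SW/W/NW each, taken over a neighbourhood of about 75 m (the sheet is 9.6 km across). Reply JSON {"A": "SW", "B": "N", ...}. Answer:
{"A": "N", "B": "SE", "C": "N"}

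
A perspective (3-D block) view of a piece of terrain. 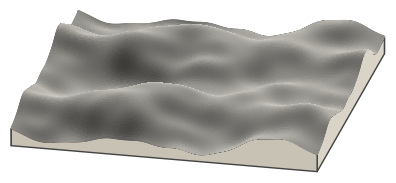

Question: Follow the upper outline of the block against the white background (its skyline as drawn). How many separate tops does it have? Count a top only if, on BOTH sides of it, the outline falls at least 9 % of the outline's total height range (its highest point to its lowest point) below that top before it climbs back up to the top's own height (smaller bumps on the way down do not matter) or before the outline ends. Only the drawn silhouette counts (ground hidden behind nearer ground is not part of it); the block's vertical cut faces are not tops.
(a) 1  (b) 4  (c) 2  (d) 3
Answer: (c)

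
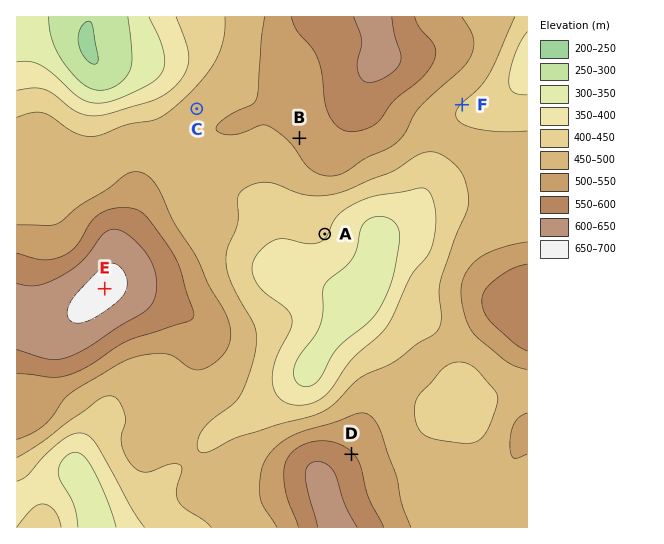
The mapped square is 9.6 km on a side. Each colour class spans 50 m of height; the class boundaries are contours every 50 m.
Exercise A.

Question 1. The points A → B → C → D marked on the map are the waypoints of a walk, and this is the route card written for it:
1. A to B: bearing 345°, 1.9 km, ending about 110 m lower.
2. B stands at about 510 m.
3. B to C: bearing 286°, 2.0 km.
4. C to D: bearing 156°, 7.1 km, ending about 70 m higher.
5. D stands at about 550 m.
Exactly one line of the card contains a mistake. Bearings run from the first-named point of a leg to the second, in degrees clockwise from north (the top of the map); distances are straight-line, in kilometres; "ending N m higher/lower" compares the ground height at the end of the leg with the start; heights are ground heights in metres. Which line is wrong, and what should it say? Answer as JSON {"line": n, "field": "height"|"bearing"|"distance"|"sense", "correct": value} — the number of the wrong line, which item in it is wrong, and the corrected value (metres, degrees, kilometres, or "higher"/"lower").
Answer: {"line": 1, "field": "sense", "correct": "higher"}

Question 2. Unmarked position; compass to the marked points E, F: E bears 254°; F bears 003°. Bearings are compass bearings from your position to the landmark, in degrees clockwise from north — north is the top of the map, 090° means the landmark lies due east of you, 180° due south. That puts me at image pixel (458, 187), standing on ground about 440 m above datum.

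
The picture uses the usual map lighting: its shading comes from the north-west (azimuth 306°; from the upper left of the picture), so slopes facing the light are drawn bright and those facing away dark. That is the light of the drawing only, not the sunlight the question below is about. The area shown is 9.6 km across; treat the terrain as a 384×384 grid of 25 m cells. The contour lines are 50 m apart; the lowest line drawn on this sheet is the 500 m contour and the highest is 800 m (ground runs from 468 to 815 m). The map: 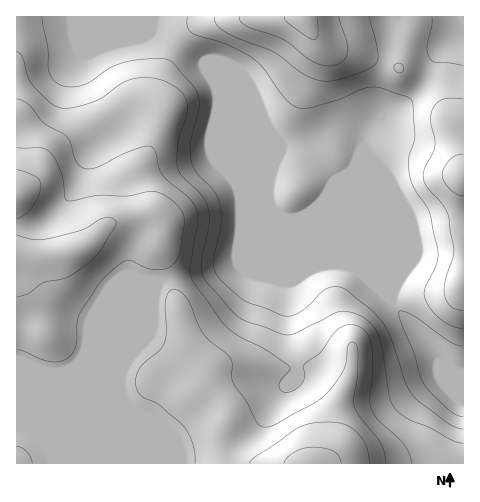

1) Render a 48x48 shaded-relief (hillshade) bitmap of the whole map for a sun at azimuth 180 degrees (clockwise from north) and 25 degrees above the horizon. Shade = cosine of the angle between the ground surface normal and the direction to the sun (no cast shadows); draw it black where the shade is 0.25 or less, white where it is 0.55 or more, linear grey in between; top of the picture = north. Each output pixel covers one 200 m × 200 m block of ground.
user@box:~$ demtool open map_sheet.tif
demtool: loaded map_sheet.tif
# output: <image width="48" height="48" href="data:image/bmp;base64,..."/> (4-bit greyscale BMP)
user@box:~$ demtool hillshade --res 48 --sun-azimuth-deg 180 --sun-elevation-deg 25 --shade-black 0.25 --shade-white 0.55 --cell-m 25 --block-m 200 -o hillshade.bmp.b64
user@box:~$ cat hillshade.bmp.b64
<image width="48" height="48" href="data:image/bmp;base64,Qk32BAAAAAAAAHYAAAAoAAAAMAAAADAAAAABAAQAAAAAAIAEAAATCwAAEwsAABAAAAAAAAAAAAAAABEREQAiIiIAMzMzAERERABVVVUAZmZmAHd3dwCIiIgAmZmZAKqqqgC7u7sAzMzMAN3d3QDu7u4A////AIiJmZmZmZmZmZmZh2VEVmd3iId3d4iHdoiJmZmZmZmZmZmZh2VERVZmd3dmd3d2ZYiJmZmZmZmZmZmZmHVDM0VVVlRFVmZlMoiZmZmZmZmZmZmZmYdUMzRERDMzRVVDEJmZmZmZmZmZmqmIiYdlMiNERDM0REQyEJmZmZmZmZmZqqmIiHdlQyNFZVVVVUMiIpmZmZmZmZmZmZmYd3d2VDNFd4d3ZlMiRpmZmZmZmZmZmImYd2d3dlRFeJmYdlQ1eJmZmZmZmZmZiIiIh3iJmHZmaJqYdlVXmZmZmZmZmYiJiIiJiJmZmYh2aJmYdmZ5mZmqqZmZmYiImZiIiIiIiIh3eJmHdneJmqq8upmZmYiIiZiHd3ZmZnd3iIh3ZniavLvMupmZmZiIiZh2VVVVVVZ3d3dmZnirzbu6mZmZmZmImZh2RDREM0VVVURFVom97qqZiJmZmZmYmYdlQzMzMzNEMhEkV5ve/6qZmZmZmZmZmYdlQzMzMzNEMQAkab3u7qqpqqmZmZmZmIZUQzNERERVQhE1iszd3aqqq7qZmZmYh2VDM0RFVVVVVDNHiauqu5maq7upmZmYhlMiNERVZmVUREV4mIiImpmaq7u6mZmZh1QzRFZ3iHVDM1eJmGZniaqqu8zLqZqqqXZlVoiJmYdlVXmZmHVWd5qqu8zcuqq7upmIeJmZmZmIiJmZmYZnd4iImavMu7u7uqqqmZmZmZmZmZmZmZiIiHZlZmibu7qqqaqqqZmZmZmZmZmZmZmqmXZUREaJu7qZmaqqqZmZmZmZmZmZmZqqmZh1VFVomqqYiZmZmZmZmZmZmZmZmZqpmbuYZlVWZ4iId3eIiZmZmpmZmZmZmZuqqsu6h2VERFZmVVVniJmZq7qZmZmZmbzLzKq6l2VEREREMiNFeJmZmrqZmZmZmt3d3Xial2VVVmVDIhI0aJmZiJmZmZmZm83czFZ4h2VVZ3dUMzM1eZmZiIiZmZmZm6qqqkVmZmVVZ3d2ZlRXiZmZh3iZqZmZupd3d0RVZndmVWd4iHZ4mZmZiIiZqZmaqXZmZkRVZ4h3ZVZ4mYiJmZmZmImZmZmqmHd2ZlVUV4iIdmZ4mpmZmZmZmZmZmZmZiIiId3ZURniYh3d4q7qZmZmZq7qpmqqYiImpiIdURWeIiIiJq7upmZmau8u6qqqYiJmZiHZURFVniJiImaqpmZmau8zMu7qZmZiHd1VERERWeJiId4iZmZmbu7zMy7u7y5hmZkRERDNFZ4d2VVZ5mZmru7zd3Mzd7bhmVVVVVVREVWVUQzR5mZq7u7ze7u7u7bl2VXdnd2ZUREQzNEWJmZvMvM3v//7dy6l2ZniIiIdlQzM0RWiZms3czN7/7t26mZh2ZniIiIiHVURFaJurzv/t3e7tu7qYd4h2ZneIiJmId2Zmeb3v///u7u3KmZmHd4iHd3eIiJmZmIiIib3v/////tyoiIiHd4mYiIiIiZmZmZmYiave7u7u7bqIiId3iImZiIiIiZmZmZmYiZq83MzdzKmIiId4iImZiA=="/>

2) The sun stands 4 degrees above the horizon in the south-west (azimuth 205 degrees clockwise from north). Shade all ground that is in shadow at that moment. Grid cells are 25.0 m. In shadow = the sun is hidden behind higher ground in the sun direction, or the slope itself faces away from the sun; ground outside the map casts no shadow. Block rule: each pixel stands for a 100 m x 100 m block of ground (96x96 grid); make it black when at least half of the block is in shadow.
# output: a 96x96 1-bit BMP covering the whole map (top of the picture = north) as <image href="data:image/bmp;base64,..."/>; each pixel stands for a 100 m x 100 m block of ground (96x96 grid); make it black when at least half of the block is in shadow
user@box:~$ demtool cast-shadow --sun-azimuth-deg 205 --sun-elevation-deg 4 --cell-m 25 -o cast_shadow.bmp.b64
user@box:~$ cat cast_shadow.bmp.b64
<image width="96" height="96" href="data:image/bmp;base64,Qk2+BAAAAAAAAD4AAAAoAAAAYAAAAGAAAAABAAEAAAAAAIAEAAATCwAAEwsAAAIAAAAAAAAA////AAAAAAAAAAAAAAAAAAAOAAAAAAAAAAAAAAAfAAAAAAAAAAAMAAA/gAAAAAAAAAAfgAB/4B8AAAAAAAAf/+H/8D8AAAAAAAAP//////8AAAAAAAAH//////8AAAAAAAAH//////8AAAAAAAAD//////8AAAAAAAAB//////8AAAAAAAAB//////8AAAAAAAAB//////8AAAAAAAAw//////8AAAAAAADwf/////8AAAAAAADwP/v///8AAAAAAADwH/D///8AAAAAAADgD/B///8AAAAAAAAAA+A///8AAAAAAAAAAOA///8AAAAAAAAAAAAf//8AAAAAAAAAAAAf//8AAAAAAAAAAAAf//8AAAAAAAAAAAAf//8AAAAAAAP/gAAf//8AAAAAAA//4AA///wAAAAAAB//8AB///gAAAAAAD//8AD///AAAAAAAH///AH//+AAAAAAAH///4f//+AAAAAAAP///8///8AAAAAAAP///////4AAAAAAAf///////4AAAAAAAf///+///wAAAAAAA////8///wAAAAAAB////4f//gAAAAAAD////wf//gAAAAAAH////w///AAAAAAAH////z///AAAAAAAH////3///AAAAAAAH////////AAAAAAAH////////AAAAAAAD////////AAAAAAAB////5///AAAAAAAB////gf//AAAAAAAA////AH//AAAAAAAA///+AA//AAAAAAAAf//8AAP/AAP+AAAAf//4AAH/AAf/AAAAP//wAAD/AAf/gAAAH//gAAA/AAP/gAAAH//AAAAeAAH/gAAAD/8AAAAOAAD/AAAD//4AAAAAAAA/BwAP//4AAAAAAAAGH+Af//wAAAAAAAAAP/B///gAAAAAAAAAP/////gAAAAAAAAAP/////AAAAAAAAAAP/////AAAAAAAAAB//////AAAAAAADgH/////+AAAAAAADw/9////+AAAAAAAD7/8AH//8AAAAAAAD//4AH//4AAAAAAAD//4AD//4AAAAAAAD//wAB//8AAAAAAAH//gAB//8AAAAAAAD//AAA//8AAAAAAAD//AAAf/8AAAAAAAD//AAAP/8AAAAAAAB//AAAP/8AAAAAAAA//AAAH/8AAAAAAAAf/AAAD/8AAAAAAAAP/AAAB/8AAAAAAAAP/AAAB/8AAAAAAAAf/gAAA/8AAAAAAAB//wAAD/8AAAAAAAD//4AAP/8AAAAAAAD//8AAf/8AAAAAAAP//8AB//8AAAAAAAf//8AH//8AAAAAAAf//8Af//4AAAAAAAN//+f///4AAAAAAAM//+////wAAAAAAAA//+////gAAAAAAAAf/+f//+AAAAAAAAAf//f//+AAAAAAAAAP//P//+AAAAAAAAAH//H//8AAAAAAAAAH/+D//4AAAAAAAAAD/8B//AAAAAAAAAAB/4AfwAAAAAAAAAAB4AACAAAAAAAYAAAAQAAAAAAAAAA8AAAAAAAAAAAAAAAYAAAAAAAAAAAAAAAIAAA="/>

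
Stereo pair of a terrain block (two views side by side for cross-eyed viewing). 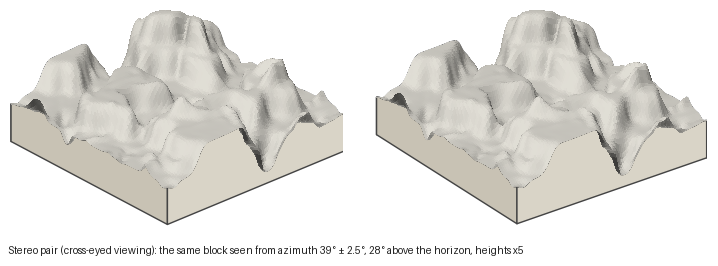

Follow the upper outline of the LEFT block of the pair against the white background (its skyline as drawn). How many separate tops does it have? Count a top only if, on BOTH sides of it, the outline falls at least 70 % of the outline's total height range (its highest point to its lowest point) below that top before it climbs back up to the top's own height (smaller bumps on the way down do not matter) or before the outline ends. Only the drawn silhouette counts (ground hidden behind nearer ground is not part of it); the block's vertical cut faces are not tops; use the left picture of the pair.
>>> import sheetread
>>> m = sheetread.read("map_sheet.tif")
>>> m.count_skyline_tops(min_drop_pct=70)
1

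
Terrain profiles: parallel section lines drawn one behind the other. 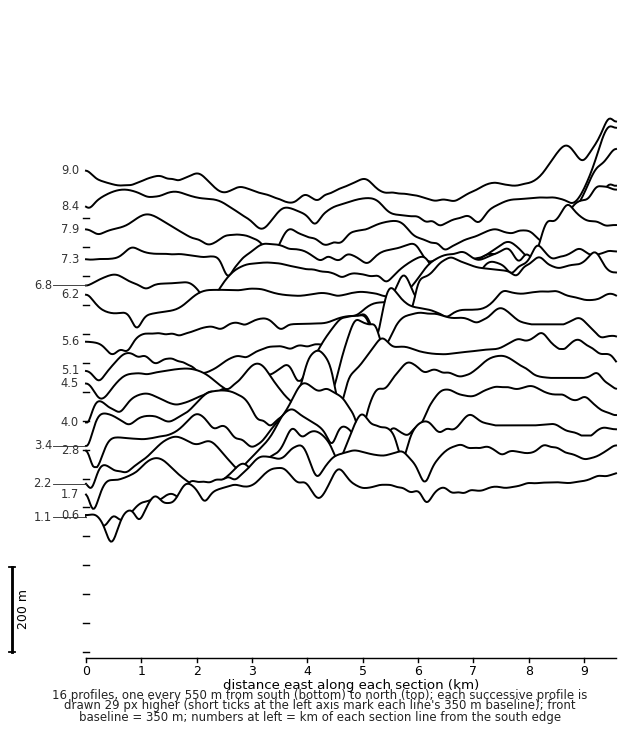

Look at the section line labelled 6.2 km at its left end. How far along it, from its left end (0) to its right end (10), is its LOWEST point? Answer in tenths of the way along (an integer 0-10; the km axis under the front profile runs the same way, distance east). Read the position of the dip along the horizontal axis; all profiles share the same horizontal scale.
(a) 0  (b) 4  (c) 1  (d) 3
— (c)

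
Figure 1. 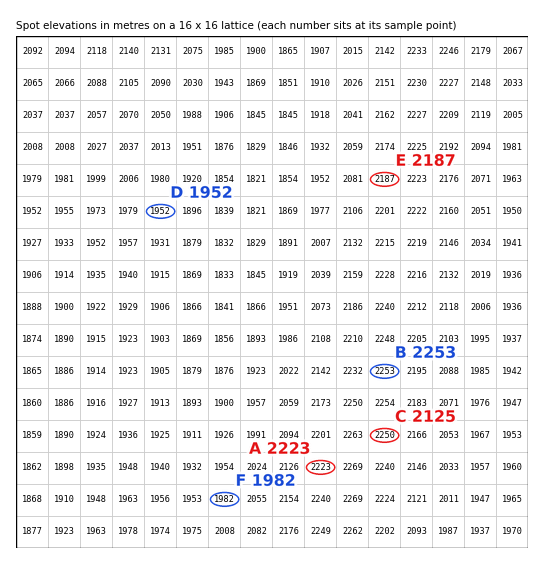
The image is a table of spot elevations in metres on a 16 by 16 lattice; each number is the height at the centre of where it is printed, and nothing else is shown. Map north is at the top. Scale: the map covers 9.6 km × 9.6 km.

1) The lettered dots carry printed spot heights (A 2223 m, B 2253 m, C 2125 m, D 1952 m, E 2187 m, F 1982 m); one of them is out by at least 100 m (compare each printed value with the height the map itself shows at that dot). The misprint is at C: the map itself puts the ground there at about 2250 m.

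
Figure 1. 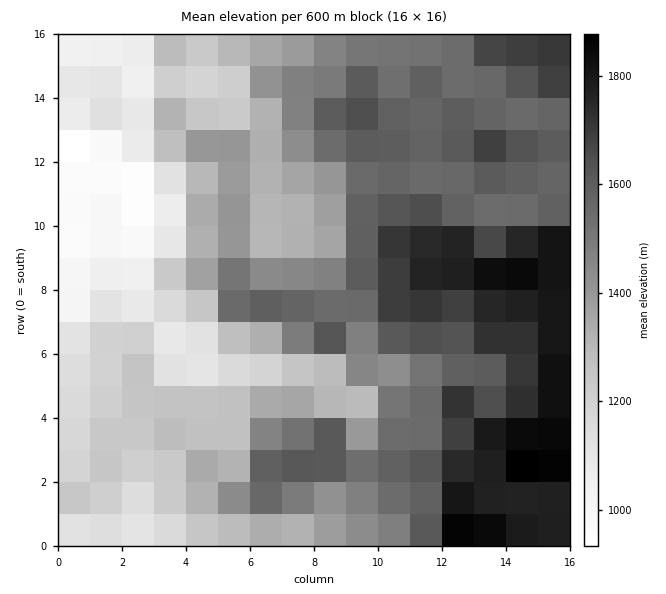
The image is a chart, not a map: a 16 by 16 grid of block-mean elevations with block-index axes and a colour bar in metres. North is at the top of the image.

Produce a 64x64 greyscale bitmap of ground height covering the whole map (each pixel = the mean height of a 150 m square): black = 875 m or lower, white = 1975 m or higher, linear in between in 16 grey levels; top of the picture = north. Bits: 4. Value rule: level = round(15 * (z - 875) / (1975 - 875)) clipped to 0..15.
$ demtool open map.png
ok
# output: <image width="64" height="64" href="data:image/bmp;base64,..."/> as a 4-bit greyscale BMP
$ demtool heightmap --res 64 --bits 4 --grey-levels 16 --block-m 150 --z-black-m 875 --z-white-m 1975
<image width="64" height="64" href="data:image/bmp;base64,Qk12CAAAAAAAAHYAAAAoAAAAQAAAAEAAAAABAAQAAAAAAAAIAAATCwAAEwsAABAAAAAAAAAAAAAAABEREQAiIiIAMzMzAERERABVVVUAZmZmAHd3dwCIiIgAmZmZAKqqqgC7u7sAzMzMAN3d3QDu7u4A////ACEiIjREM0NFVlVmVVVVVVZmd3d3iJmavN3v7t3czMzMMzMyMzMzM0RFRFVWZmZmZnd4h4d4iZq83u7u3dzMzMxEREREQzMzVVVVVmZ3dmZmd3iIiIiImavN7u3d3MzMzFRVVVRDM0RFZmZmd3d3dnd3eIiIiZmJqr3u7d3MzMzMVVVVRDM0REVmZmd3iIh3d3d4iIiJmZmrvN7d3MzMzMxVVVVEQ0RVRFd3d4mZmZh3d3iIiJmZmavM3dzMzMzMzFVVVURERFVVVniImZqqqZh3eIiJmamZq83dzLzMzMzMVFVVVURERWZVVneIqruqqYiIiImZqZmrzdzLzMzMzMxERVVVVERFZ3ZVVniruqqqqZmZmZmpmave3Lvd3d3dzUREVVZVRERWd2VVeJqqqqq6qpmpmqmZrN3MvN7u3d3dRERVVVVERFZ4ZVVniqqqq7uqmZqqqqq8zLq83u7u7u5ERVVVVUREVnhlVVeJqqqqu7qZiZqqqqu7qrze7u7u/kREVVVVREVWd1VVVompmaq7upiHiaqqqaqrzN7u7u7uRERVVVVFVmdlVVVWiZmZmqu5iHeKqpmZq7zN3e3d3e5ERFVVVVVmZVVVVVVomIiZq6mHZoqZiJq8zN3d3d3d3URERVVWZmVVVVZmZmZ4iImqqHZXmpiJq7zNzMzczMzdRERFVVVVVVVWZmZmZnd3d4mHZVeaiImrvMy7u8zMzN1ERERVVVVVZmZmZmVnd3dmZmVVV5qIiau8y7u7vMzN3kRERFVVVVZmVVVVVWZ3d3ZVVEVoqYiJmrzLqqu7zN3dREREVVVVZVRERERWZmZmZVVERWiph4iau7qqqrvN3d1EREREVVVUMzM0RFVVVVVERERVeJiHeJq7qpmaq83d3UREREVVVUMzMzNEREREREREVWeJh3d4ibqpmaurzM3dNEREVVVVQzMzMzM0RERVVVVniZh3d4iZmZmZq7u83d00RERVVVVDMzM0RERERWd3d4mqmHd4mrqZqqqrzLzd3URERFVVVDMzMzRFRERWZ4iZq6mHeJqruqqru7q7zM3dM0REVVVUMzMzRFVVVWd4maq7qYeKvLu5qrvMu6u8zd0zNERVVUQzMyM0VmZmeImZq7qYd5vLu6mau8zMzLvN3SMzREVUQyIiM0RWeHiImZqruYd4vLqqqqqrzNzMzMzNIiM0REQyIzMzRWeZmZmaqquod4rMu7u7qqvMzMzMzMwiIjNEQzI0RERWeauqqpqqq5d4nMu7vMuru8zMzMzd3REiIzMzIjRVVWeKu7qpmaqql3m9y7u8y7vMu8zMzM3dIiIjMzIiNFZmeKu6qqmZmqmHib3Lu8zMu8zMzMzMzN0iIiIzIiNFZmeJqqmZmZiaqYd5zcu7zMzLzMzd3dzNzSIiIzMiM0VmZ4mpmIiJiImZh3m9y7vM3MzMzd3d3d3dIiIjMiIzRVZWeJmHd3eHeJmHeb3Lu7zd3Mzd3d3d3d0iIiIiISNFVUVniId3d3d3iId4rcu7u83d3d3u7d7d3RESIiIhIzRDNGeId2ZmZnd3d3iszLu7zd7dzN7t3d3dEREiIREiMzNFeId3ZmZmZndniavMu7vN3cuqvN3d3e4RESIhERIiI1Z4h3ZmZWZmZmeJrMu7vM3cuqqqu8zMzRERESEREiM0Z3iHd2VlVmZmZ4q8y7u8zdyqmqqqq7y8ERERERERI0Vnd4h3ZWZmZmZ3iry7u7zNy6mZmZmqqqsRERIRERESNFZ3eHdmZmZmZniaqruru7u6mZmZmZmaqhESIiIRERIkVmd3d3ZWZmZneJmqqqqqqpmZmZmZmZmaEiIiIiERETRWZ3d3dlZmZmd4iaqZmZqZmZmZmZmZmZkiIiIiERESNFVmd3d2VmZmZ3eJqpmZmZmZmZmZmZmZmRESIRERESM0RVZ3d3ZVZnd3eImqmZmpmZmZqqqpmZmZERERERESM0VWZnd3dlVnd3d3iamZmqmZmaqqqqqqqpkBERERERMzVmd3d3d3ZXd3eIiKqZmqqZmZqqu7u6qqqgAAABERMzRnd3d3d3dlZ3d4iImqmqqpmZqru8zLu7u7EAERERMzNHiIiHd3d2VniIiJmqqqqqqZmqu7y7uqqqsREREiNDM1eHd4iHd2ZXiJmqqquqqqupmaq7u7qqqaqhESIzRDMzZ3Zmd3d2VWiJmru7u6qqqqmZqqq7qqmZmZMzMzRDMzV3ZmZmZlVFeJmau7u7qqqqqZqqqqqqmZmZkzMzREMjRnZmVVVVRFZ4iJqru7uqqqqpmqqqqqqZmZmSMzNEMyNGZmVUVVRFZ3eIiZq7u6qqqpmqqpmZmZmaqpIjM0QzI0ZlVURERFZ4iHiIiJqqqamamaqpmZmZmaqqozMzQzMiNEREM0NFZ3iIiIiIiaqpmZmaqqmZmZmqq7qjMzMzMyIjREREU0VneIiIiIiZu5iZmaqqmZmZmau7u7MzMzMzMiRmZUVURWd4iImYmZq7mJmqqqmZmZqqq7u7szMzMzMyJGZlVURFZ3d4iJmZmrqImaqqmZmqqqu6u7uzMzMzMyIkZmVVRVVXd3eImZmaqYiZmamZmaqqu7u7u7IzMzMyIjVmVVVFZlVVZniIiJqpiJmZmZiZq7u7u7u7wiIiIiIjRmZVVUVndmd2Z3d3iZiImZmZiJmru7u7u7vBESIiIiNWZlVVRWeIiHdmd4iIiIiZmYiJmau7u7u7u7"/>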